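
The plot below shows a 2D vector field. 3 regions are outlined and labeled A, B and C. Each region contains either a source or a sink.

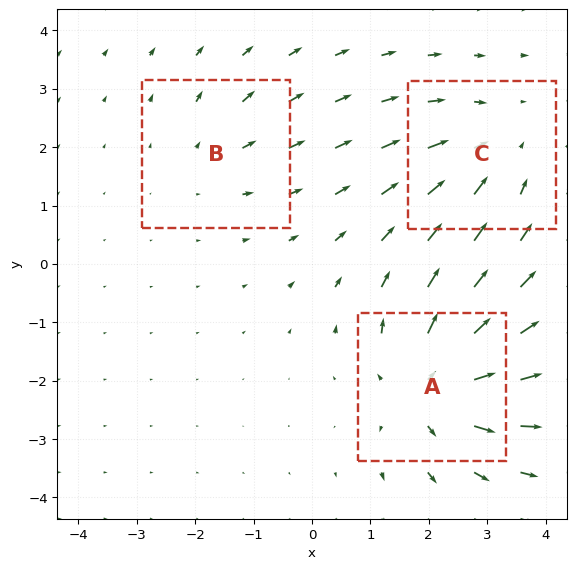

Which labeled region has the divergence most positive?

Divergence at each region's feature centre — A: about +5, B: about +2, C: about -3. Region A is most positive.

A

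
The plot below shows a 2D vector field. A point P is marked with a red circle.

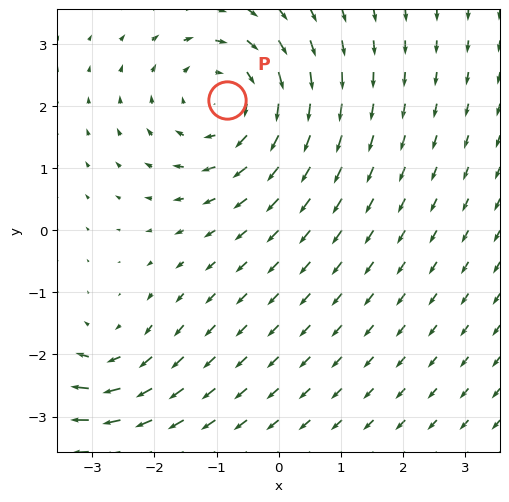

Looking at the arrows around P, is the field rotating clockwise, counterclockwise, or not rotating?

Near P at (-0.8, 2.1) the arrows circulate clockwise. The curl (z-component) there is about -4; negative curl means clockwise rotation.

clockwise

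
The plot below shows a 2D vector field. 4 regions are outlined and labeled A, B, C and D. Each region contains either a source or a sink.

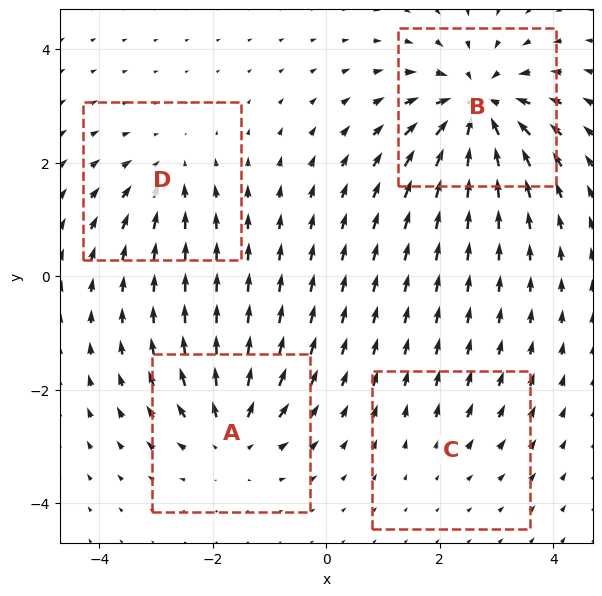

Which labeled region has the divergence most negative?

Divergence at each region's feature centre — A: about +5, B: about -8, C: about +2, D: about -4. Region B is most negative.

B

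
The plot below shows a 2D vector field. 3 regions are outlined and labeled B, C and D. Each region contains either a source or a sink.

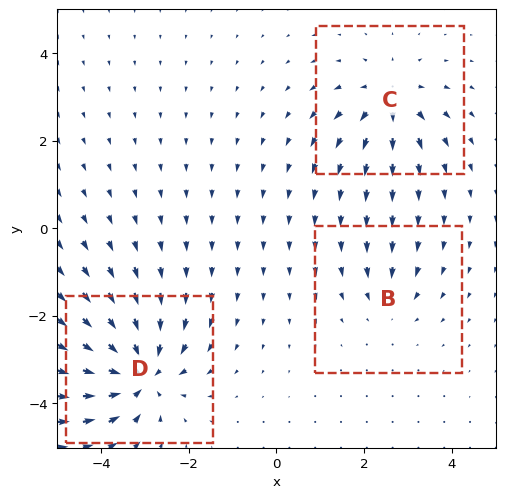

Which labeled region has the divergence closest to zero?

Divergence at each region's feature centre — B: about -3, C: about +4, D: about -6. Region B is closest to zero.

B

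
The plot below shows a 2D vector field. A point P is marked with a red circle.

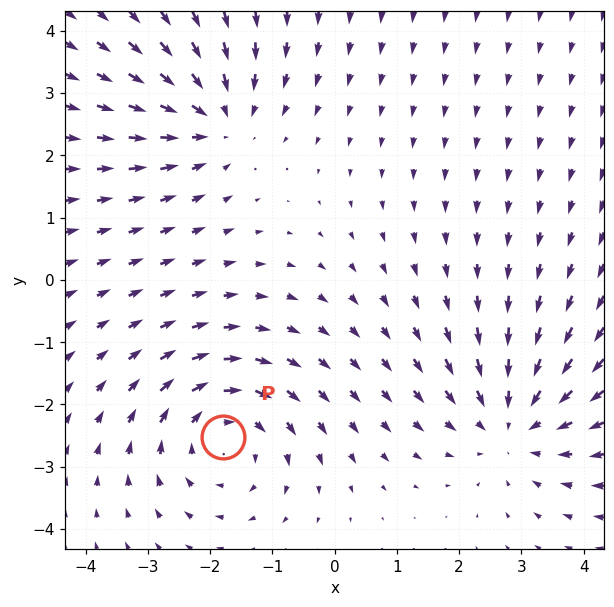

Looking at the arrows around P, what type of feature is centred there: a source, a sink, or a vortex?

At P (-1.8, -2.5) the arrows circulate clockwise. Divergence ≈0, curl about -4 — near-zero divergence with nonzero curl is a vortex.

vortex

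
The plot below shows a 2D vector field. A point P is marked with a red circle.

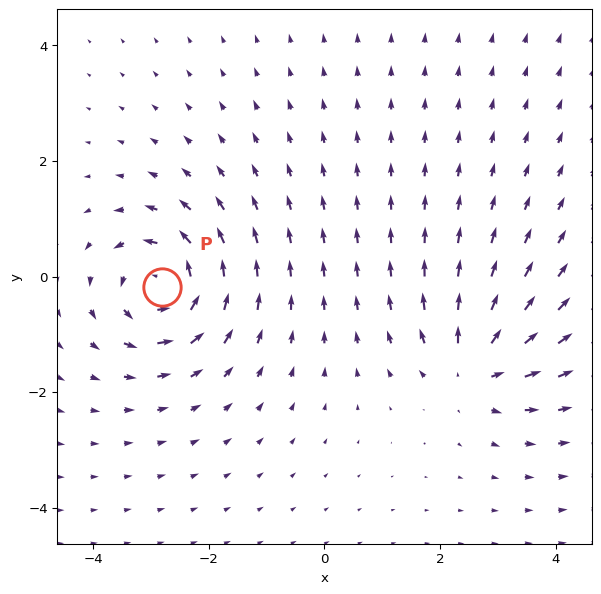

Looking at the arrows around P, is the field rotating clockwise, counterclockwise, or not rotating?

counterclockwise

Near P at (-2.8, -0.2) the arrows circulate counterclockwise. The curl (z-component) there is about +5; positive curl means counterclockwise rotation.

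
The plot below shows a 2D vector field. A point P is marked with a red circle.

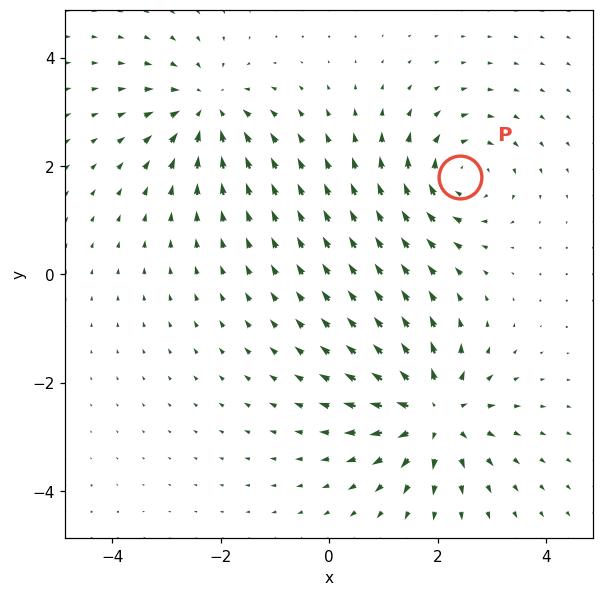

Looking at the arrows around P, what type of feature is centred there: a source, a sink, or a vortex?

vortex

At P (2.4, 1.8) the arrows circulate clockwise. Divergence ≈0, curl about -4 — near-zero divergence with nonzero curl is a vortex.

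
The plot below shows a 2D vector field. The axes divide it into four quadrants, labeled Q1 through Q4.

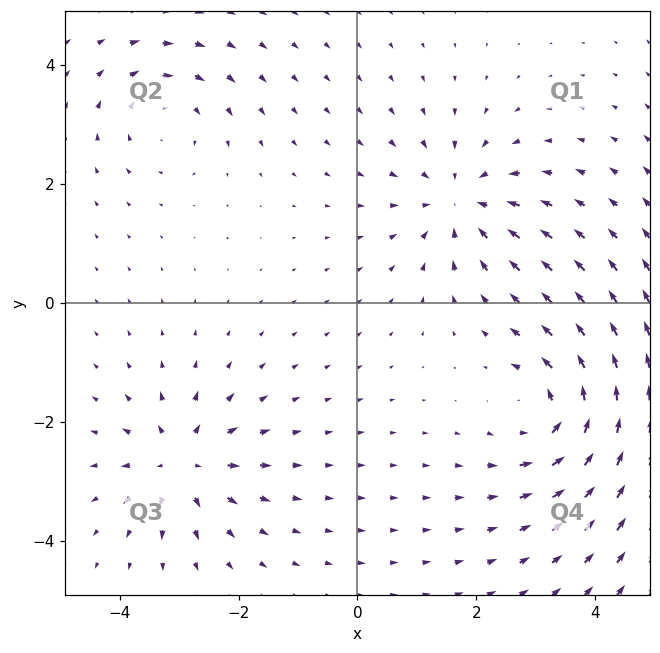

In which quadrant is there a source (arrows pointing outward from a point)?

The source sits at approximately (-2.9, -2.7), which lies in quadrant Q3. The divergence there is about +5, positive as expected for a source.

Q3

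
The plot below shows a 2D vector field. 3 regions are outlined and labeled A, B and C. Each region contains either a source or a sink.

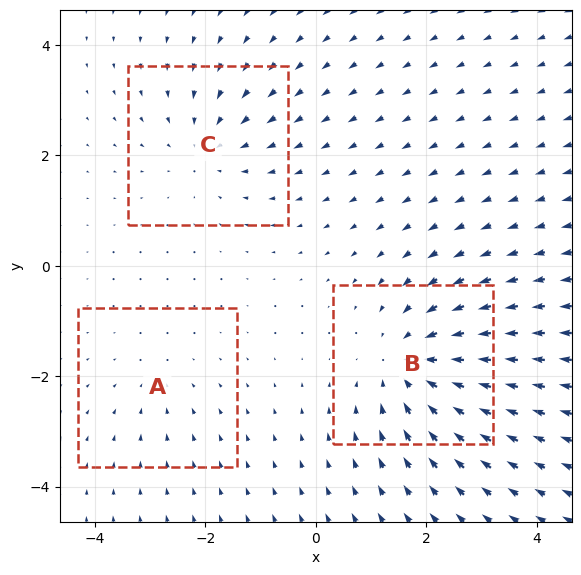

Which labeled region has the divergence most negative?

B

Divergence at each region's feature centre — A: about -2, B: about -4, C: about -3. Region B is most negative.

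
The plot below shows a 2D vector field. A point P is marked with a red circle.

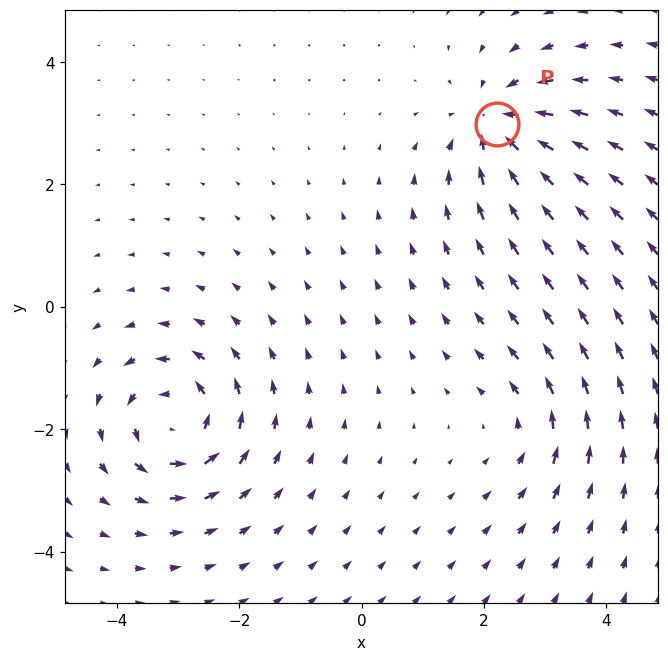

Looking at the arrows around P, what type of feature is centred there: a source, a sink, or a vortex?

At P (2.2, 3.0) the arrows converge inward. Divergence about -5, curl ≈0 — negative divergence with near-zero curl is a sink.

sink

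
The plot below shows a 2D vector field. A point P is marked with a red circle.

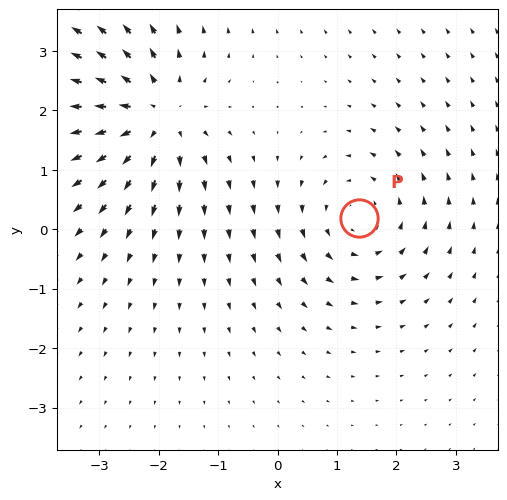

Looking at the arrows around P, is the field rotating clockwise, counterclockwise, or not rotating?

counterclockwise

Near P at (1.4, 0.2) the arrows circulate counterclockwise. The curl (z-component) there is about +3; positive curl means counterclockwise rotation.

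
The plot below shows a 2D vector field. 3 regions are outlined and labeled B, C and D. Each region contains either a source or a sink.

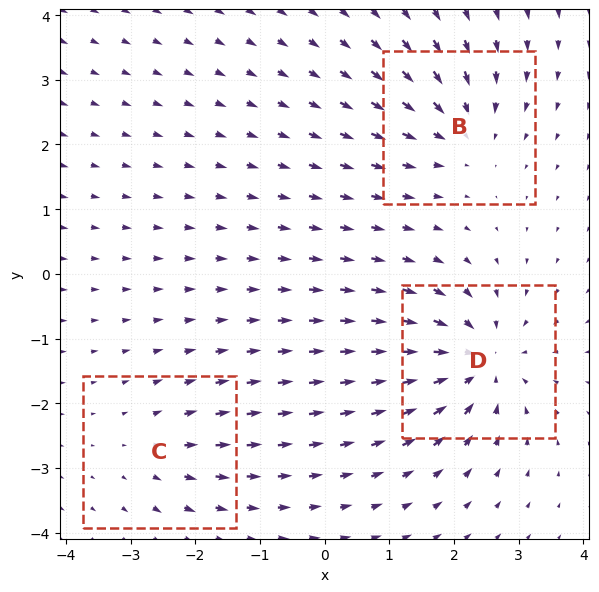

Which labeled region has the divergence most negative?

Divergence at each region's feature centre — B: about -4, C: about +2, D: about -5. Region D is most negative.

D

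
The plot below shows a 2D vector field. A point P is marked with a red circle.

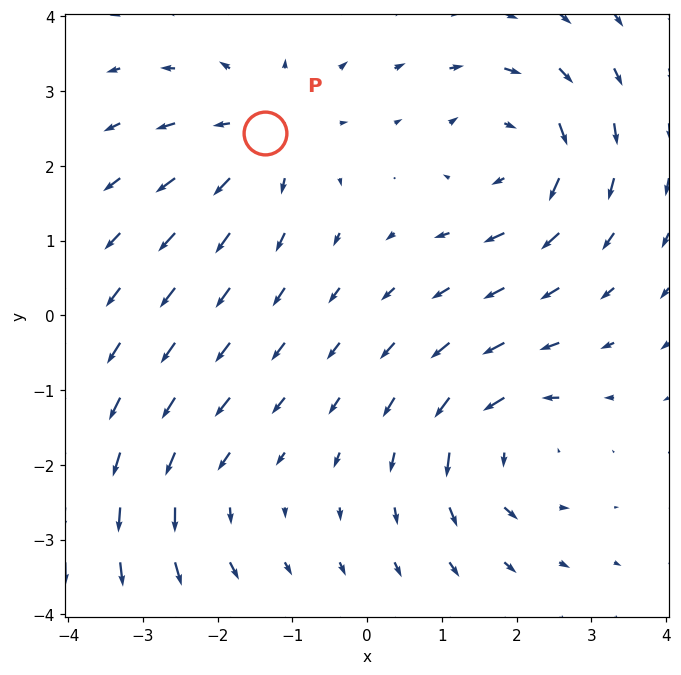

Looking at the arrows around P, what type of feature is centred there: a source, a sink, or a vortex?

At P (-1.4, 2.4) the arrows spread outward. Divergence about +4, curl ≈0 — positive divergence with near-zero curl is a source.

source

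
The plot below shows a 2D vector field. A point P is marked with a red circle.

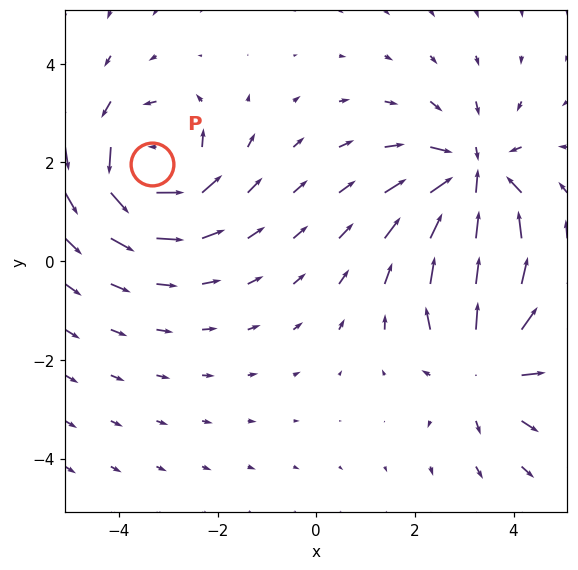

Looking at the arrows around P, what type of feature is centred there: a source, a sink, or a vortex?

At P (-3.3, 2.0) the arrows circulate counterclockwise. Divergence ≈0, curl about +6 — near-zero divergence with nonzero curl is a vortex.

vortex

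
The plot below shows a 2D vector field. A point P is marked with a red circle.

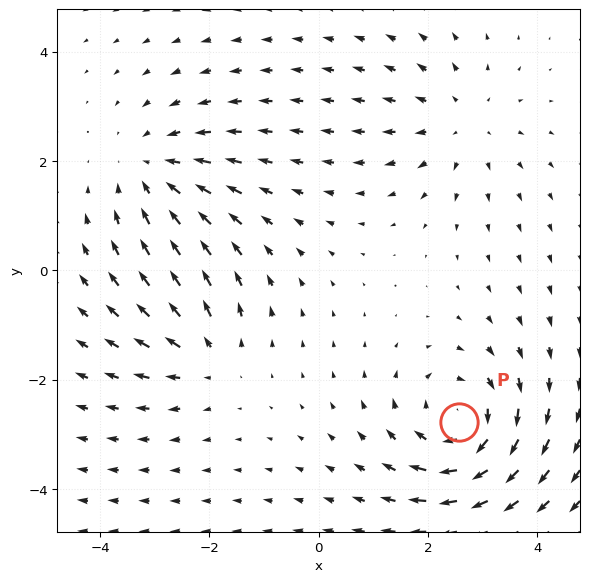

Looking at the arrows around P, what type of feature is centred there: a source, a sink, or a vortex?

vortex

At P (2.6, -2.8) the arrows circulate clockwise. Divergence ≈0, curl about -5 — near-zero divergence with nonzero curl is a vortex.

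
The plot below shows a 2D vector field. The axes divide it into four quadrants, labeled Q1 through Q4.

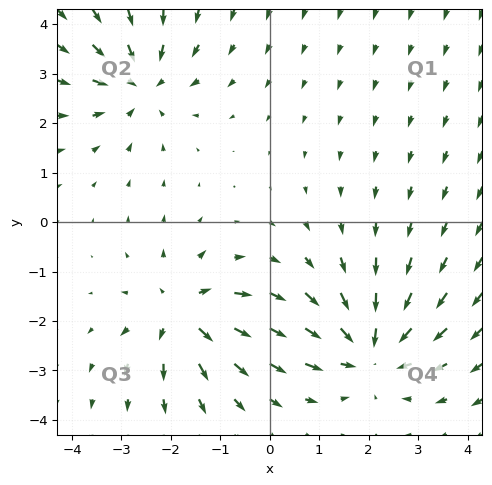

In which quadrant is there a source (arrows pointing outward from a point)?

Q3

The source sits at approximately (-1.8, -1.8), which lies in quadrant Q3. The divergence there is about +4, positive as expected for a source.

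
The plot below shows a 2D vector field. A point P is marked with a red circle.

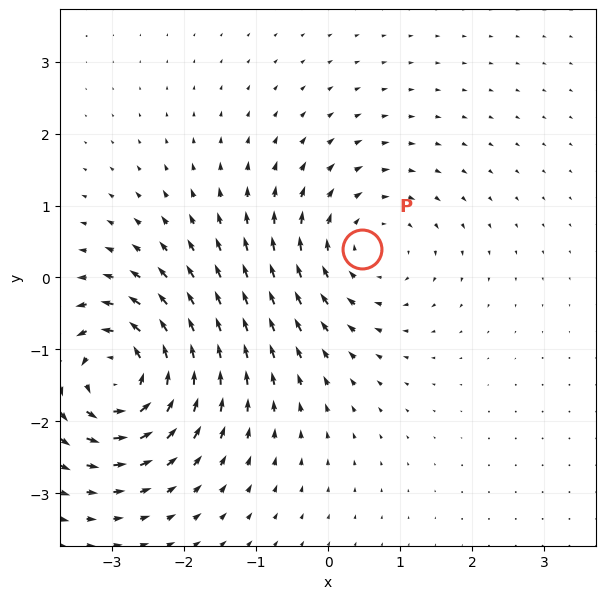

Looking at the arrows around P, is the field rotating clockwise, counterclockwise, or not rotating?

clockwise

Near P at (0.5, 0.4) the arrows circulate clockwise. The curl (z-component) there is about -3; negative curl means clockwise rotation.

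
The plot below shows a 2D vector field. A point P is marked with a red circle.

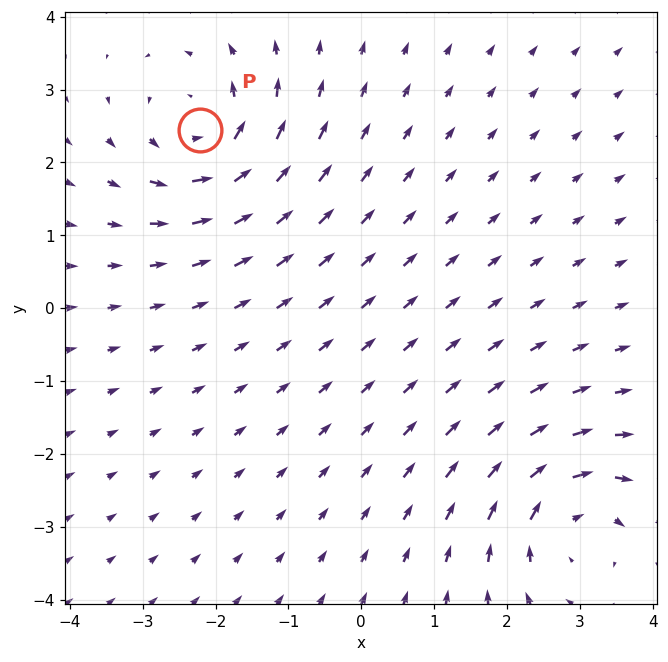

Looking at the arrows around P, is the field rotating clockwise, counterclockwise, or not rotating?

counterclockwise

Near P at (-2.2, 2.5) the arrows circulate counterclockwise. The curl (z-component) there is about +6; positive curl means counterclockwise rotation.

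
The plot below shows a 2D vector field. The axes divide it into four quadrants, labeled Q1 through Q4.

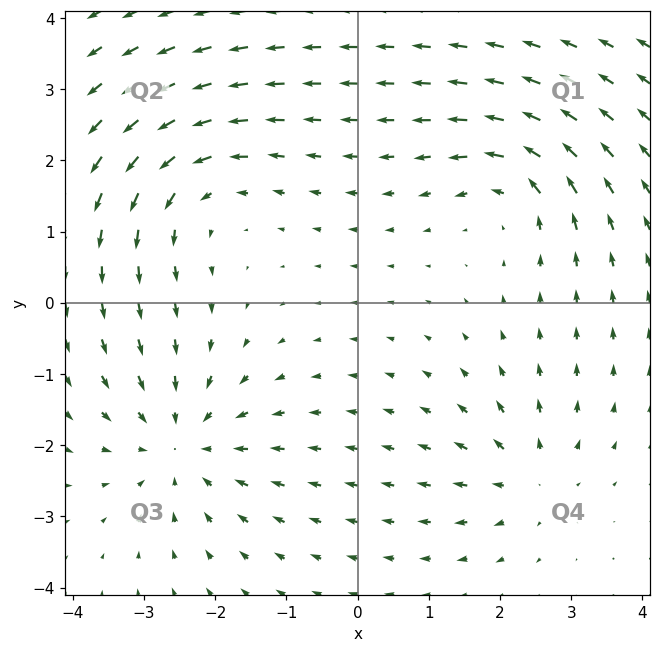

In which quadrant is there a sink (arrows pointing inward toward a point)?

The sink sits at approximately (-2.5, -2.0), which lies in quadrant Q3. The divergence there is about -5, negative as expected for a sink.

Q3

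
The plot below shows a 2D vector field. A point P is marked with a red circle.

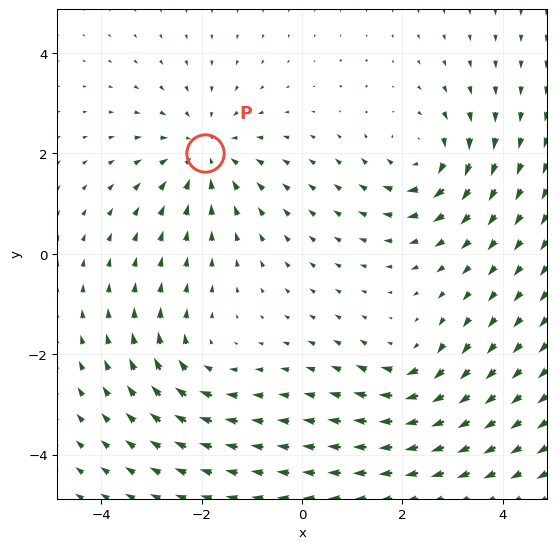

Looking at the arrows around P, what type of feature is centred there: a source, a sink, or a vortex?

At P (-1.9, 2.0) the arrows converge inward. Divergence about -3, curl ≈0 — negative divergence with near-zero curl is a sink.

sink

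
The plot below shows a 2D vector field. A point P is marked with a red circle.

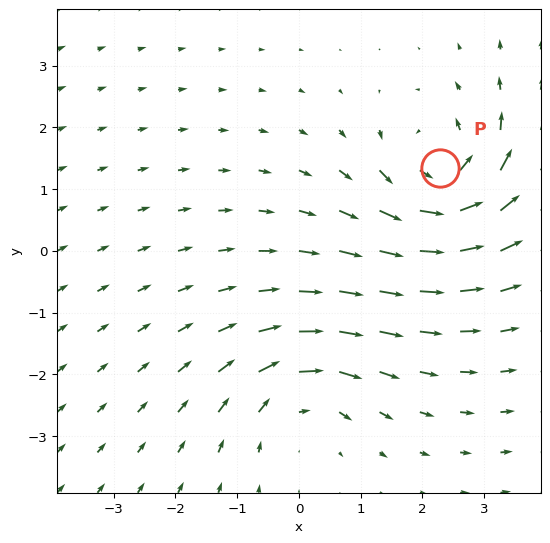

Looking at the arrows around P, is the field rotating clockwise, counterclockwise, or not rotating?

Near P at (2.3, 1.3) the arrows circulate counterclockwise. The curl (z-component) there is about +5; positive curl means counterclockwise rotation.

counterclockwise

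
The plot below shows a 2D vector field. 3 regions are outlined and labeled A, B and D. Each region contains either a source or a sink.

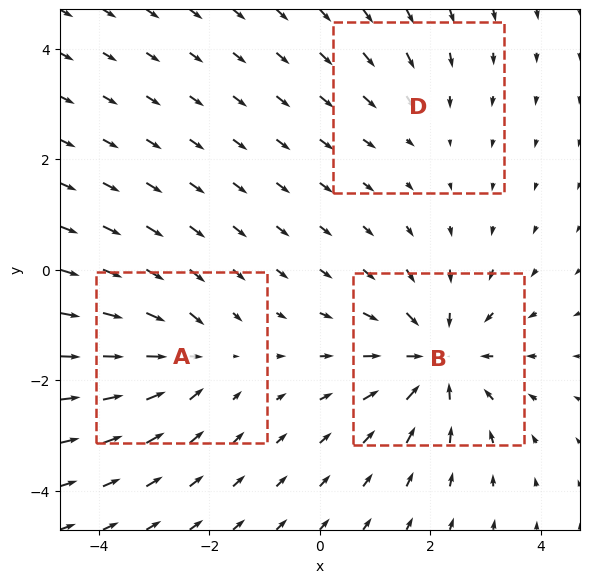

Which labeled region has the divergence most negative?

Divergence at each region's feature centre — A: about -3, B: about -5, D: about -2. Region B is most negative.

B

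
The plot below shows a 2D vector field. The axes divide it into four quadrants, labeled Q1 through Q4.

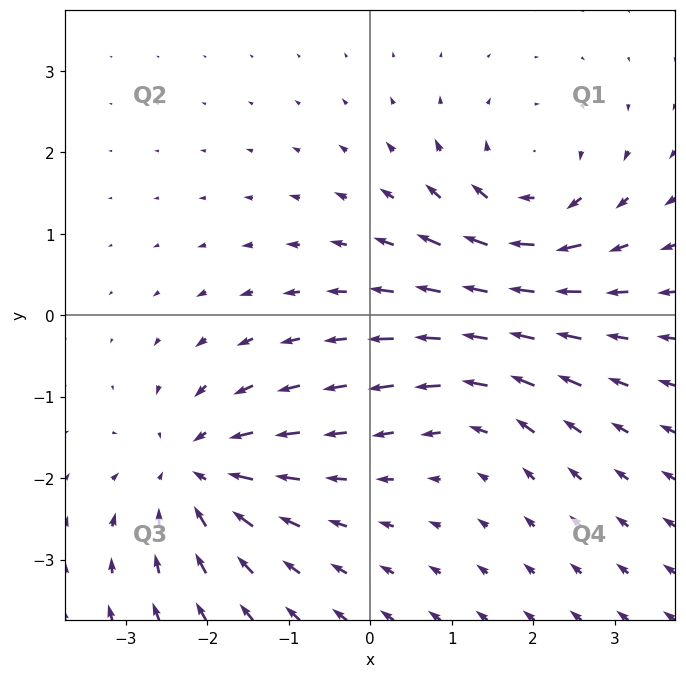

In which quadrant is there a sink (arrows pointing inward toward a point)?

Q3

The sink sits at approximately (-2.1, -1.9), which lies in quadrant Q3. The divergence there is about -6, negative as expected for a sink.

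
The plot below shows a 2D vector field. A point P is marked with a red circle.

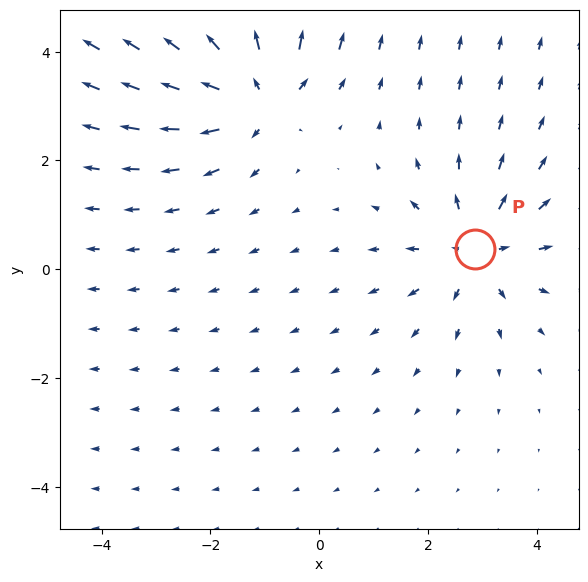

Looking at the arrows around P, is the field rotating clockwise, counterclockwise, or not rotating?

Near P at (2.9, 0.4) the arrows show no circulation. The curl there is ≈0.

not rotating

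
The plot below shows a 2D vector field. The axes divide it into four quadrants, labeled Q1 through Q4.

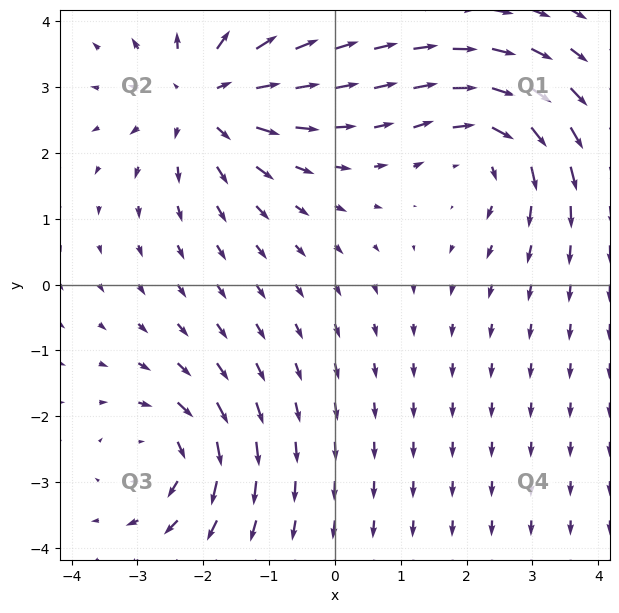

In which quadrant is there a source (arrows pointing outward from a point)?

Q2

The source sits at approximately (-2.0, 2.8), which lies in quadrant Q2. The divergence there is about +4, positive as expected for a source.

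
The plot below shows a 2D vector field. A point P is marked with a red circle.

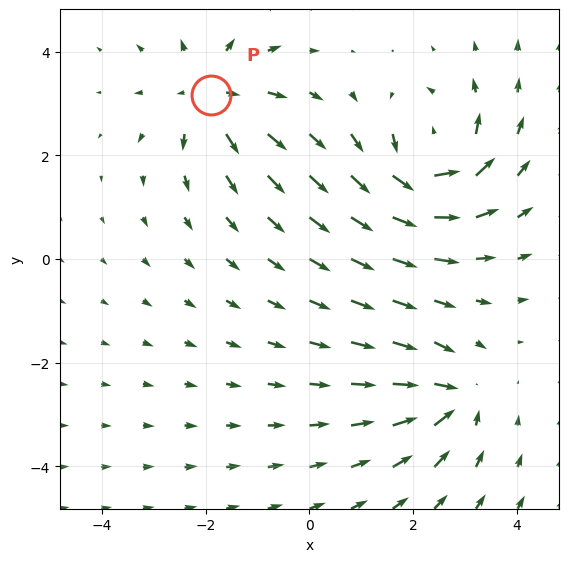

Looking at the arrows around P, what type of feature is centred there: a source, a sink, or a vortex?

At P (-1.9, 3.2) the arrows spread outward. Divergence about +5, curl ≈0 — positive divergence with near-zero curl is a source.

source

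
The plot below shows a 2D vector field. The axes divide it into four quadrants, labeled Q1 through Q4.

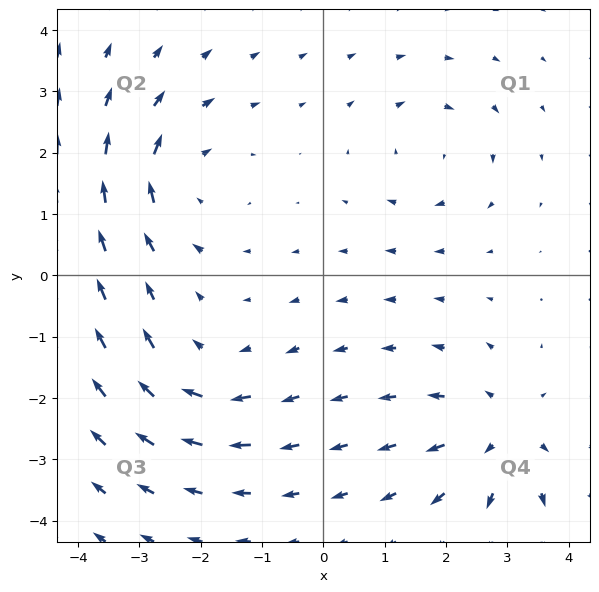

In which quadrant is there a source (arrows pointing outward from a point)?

Q4

The source sits at approximately (2.9, -2.6), which lies in quadrant Q4. The divergence there is about +4, positive as expected for a source.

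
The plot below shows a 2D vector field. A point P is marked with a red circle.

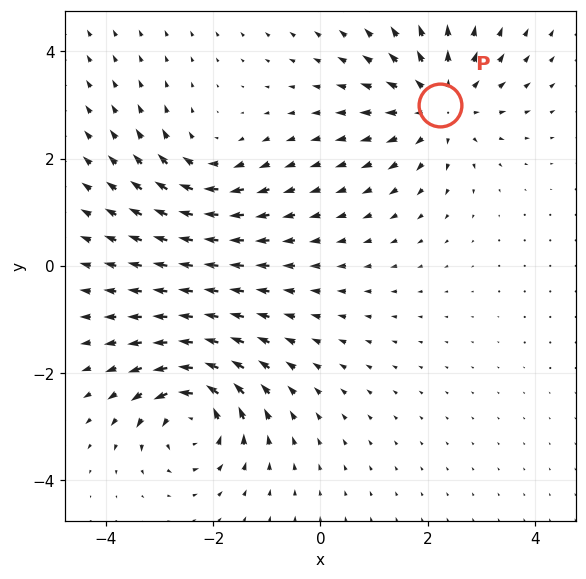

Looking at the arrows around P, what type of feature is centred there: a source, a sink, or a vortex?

At P (2.2, 3.0) the arrows spread outward. Divergence about +4, curl ≈0 — positive divergence with near-zero curl is a source.

source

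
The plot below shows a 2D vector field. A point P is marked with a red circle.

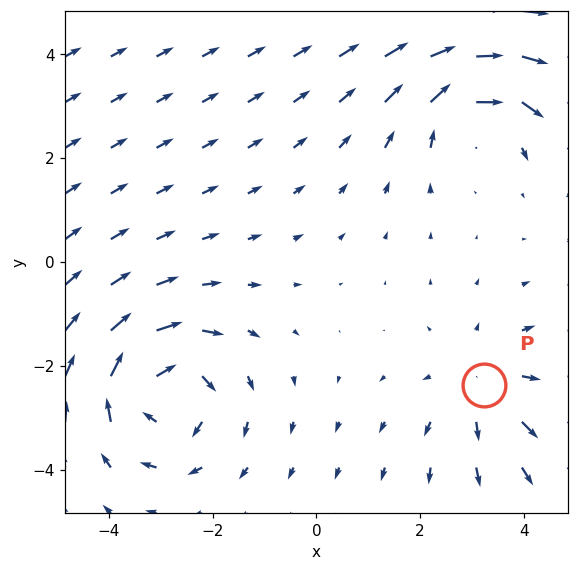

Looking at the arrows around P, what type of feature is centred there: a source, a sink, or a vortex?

source

At P (3.2, -2.4) the arrows spread outward. Divergence about +2, curl ≈0 — positive divergence with near-zero curl is a source.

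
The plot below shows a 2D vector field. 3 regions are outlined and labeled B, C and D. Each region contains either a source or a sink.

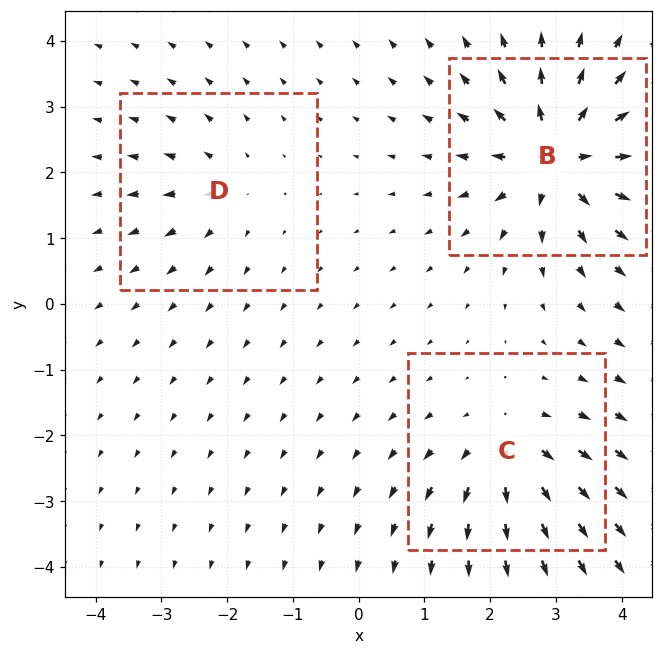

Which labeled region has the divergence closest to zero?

Divergence at each region's feature centre — B: about +6, C: about +4, D: about +2. Region D is closest to zero.

D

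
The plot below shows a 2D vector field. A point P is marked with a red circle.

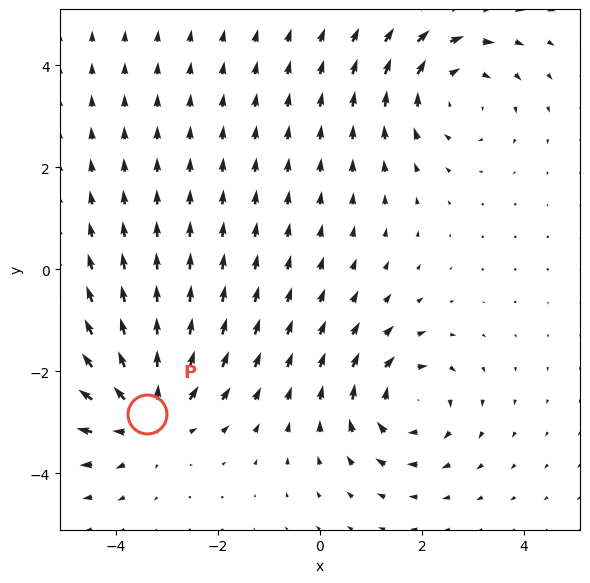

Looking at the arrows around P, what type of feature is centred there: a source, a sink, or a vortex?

At P (-3.4, -2.8) the arrows spread outward. Divergence about +4, curl ≈0 — positive divergence with near-zero curl is a source.

source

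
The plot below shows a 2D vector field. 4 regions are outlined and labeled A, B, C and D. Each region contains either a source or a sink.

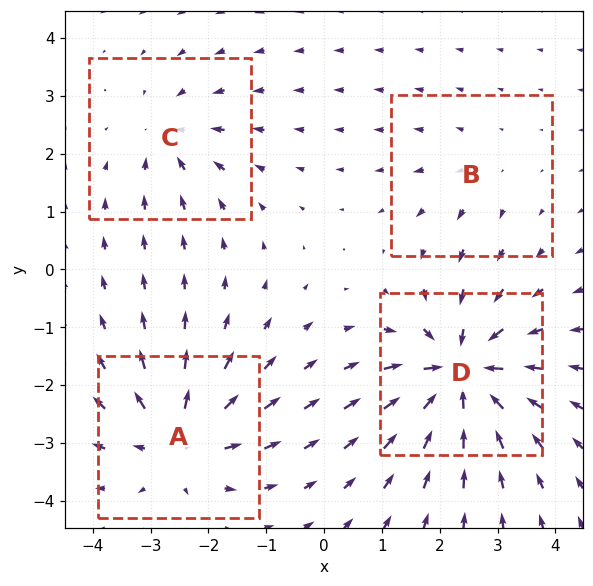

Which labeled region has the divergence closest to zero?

Divergence at each region's feature centre — A: about +6, B: about +2, C: about -4, D: about -8. Region B is closest to zero.

B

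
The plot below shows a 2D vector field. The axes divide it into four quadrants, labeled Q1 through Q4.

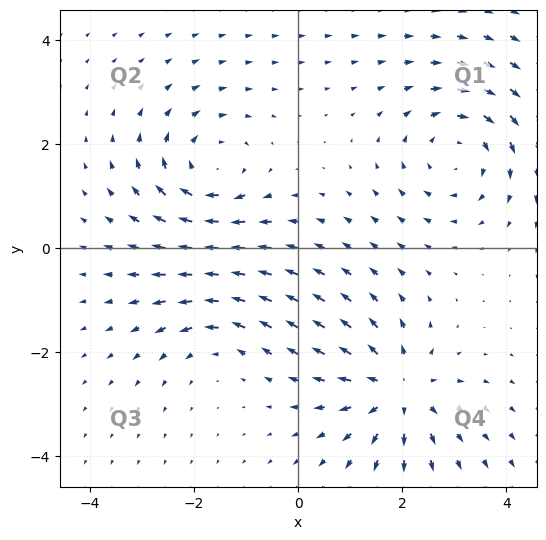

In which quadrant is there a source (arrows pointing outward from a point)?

Q4

The source sits at approximately (1.9, -2.7), which lies in quadrant Q4. The divergence there is about +4, positive as expected for a source.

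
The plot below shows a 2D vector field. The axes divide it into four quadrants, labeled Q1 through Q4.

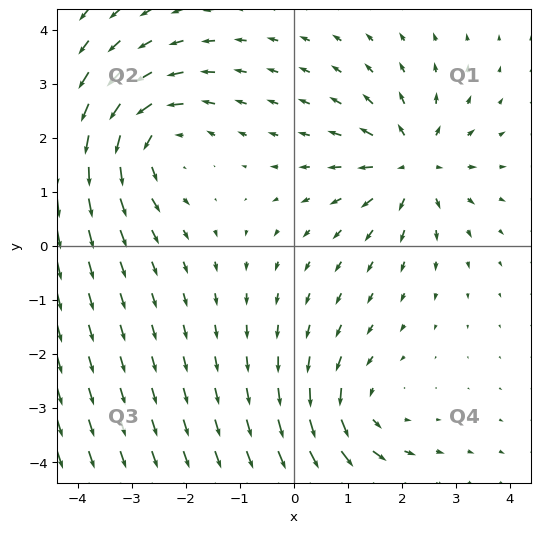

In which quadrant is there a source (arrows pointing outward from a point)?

The source sits at approximately (2.2, 1.5), which lies in quadrant Q1. The divergence there is about +5, positive as expected for a source.

Q1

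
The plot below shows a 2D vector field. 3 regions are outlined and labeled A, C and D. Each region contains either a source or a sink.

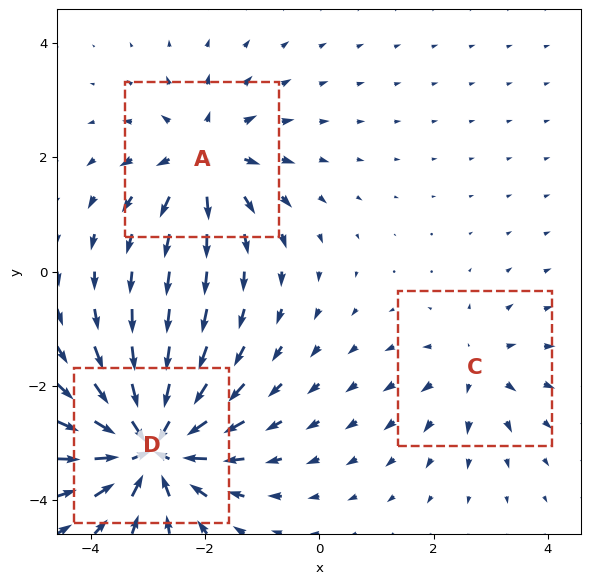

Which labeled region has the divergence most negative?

Divergence at each region's feature centre — A: about +4, C: about +2, D: about -6. Region D is most negative.

D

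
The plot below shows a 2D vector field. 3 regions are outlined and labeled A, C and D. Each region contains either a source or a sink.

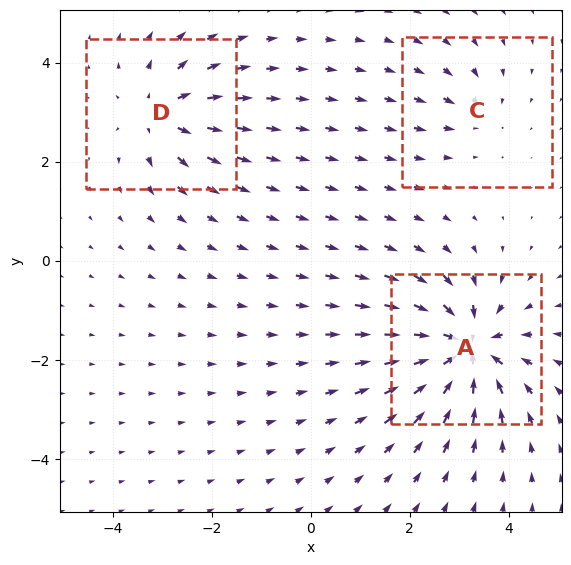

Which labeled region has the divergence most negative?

A

Divergence at each region's feature centre — A: about -7, C: about -2, D: about +4. Region A is most negative.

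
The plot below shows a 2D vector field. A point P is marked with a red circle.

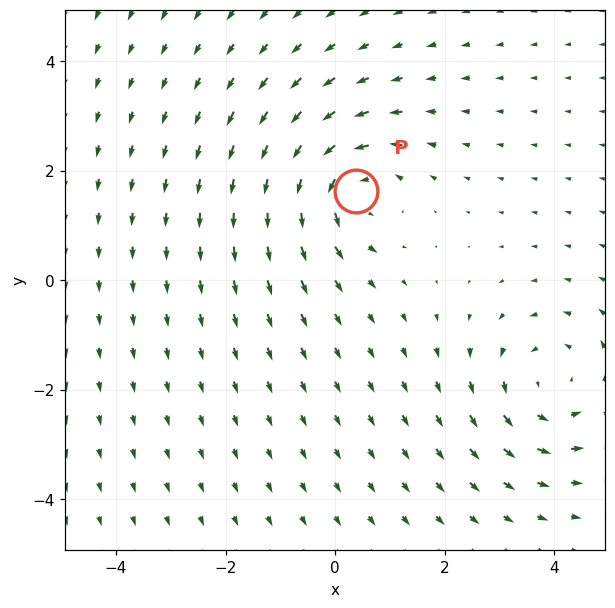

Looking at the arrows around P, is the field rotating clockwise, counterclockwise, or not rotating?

Near P at (0.4, 1.6) the arrows circulate counterclockwise. The curl (z-component) there is about +4; positive curl means counterclockwise rotation.

counterclockwise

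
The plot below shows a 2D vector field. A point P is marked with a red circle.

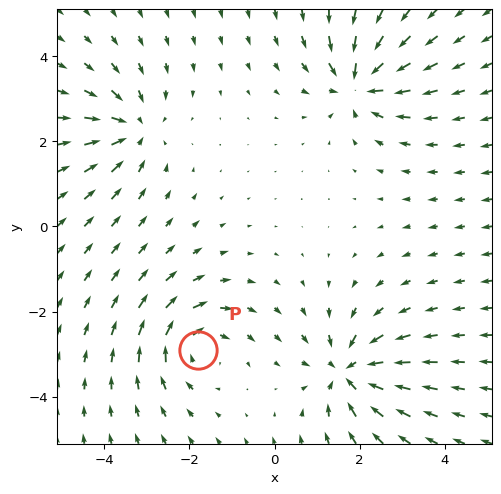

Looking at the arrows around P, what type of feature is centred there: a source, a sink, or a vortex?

vortex

At P (-1.8, -2.9) the arrows circulate clockwise. Divergence ≈0, curl about -5 — near-zero divergence with nonzero curl is a vortex.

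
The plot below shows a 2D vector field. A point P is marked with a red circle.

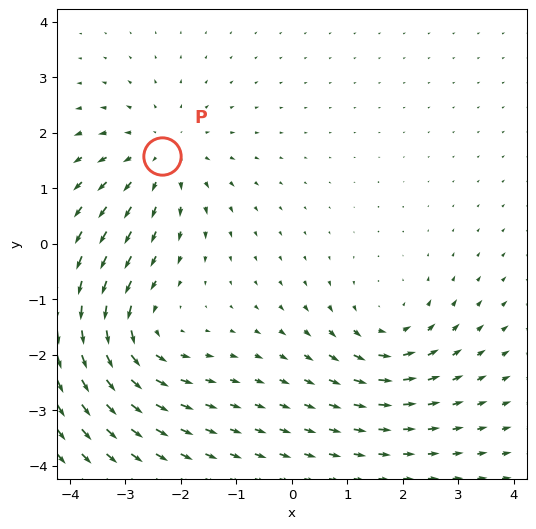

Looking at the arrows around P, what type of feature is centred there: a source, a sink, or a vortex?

At P (-2.3, 1.6) the arrows spread outward. Divergence about +4, curl ≈0 — positive divergence with near-zero curl is a source.

source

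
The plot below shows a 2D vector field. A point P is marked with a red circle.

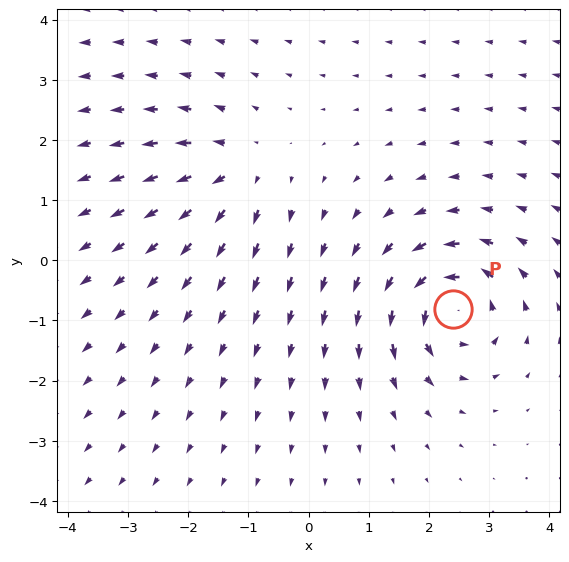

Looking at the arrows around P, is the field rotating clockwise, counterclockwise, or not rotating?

counterclockwise

Near P at (2.4, -0.8) the arrows circulate counterclockwise. The curl (z-component) there is about +6; positive curl means counterclockwise rotation.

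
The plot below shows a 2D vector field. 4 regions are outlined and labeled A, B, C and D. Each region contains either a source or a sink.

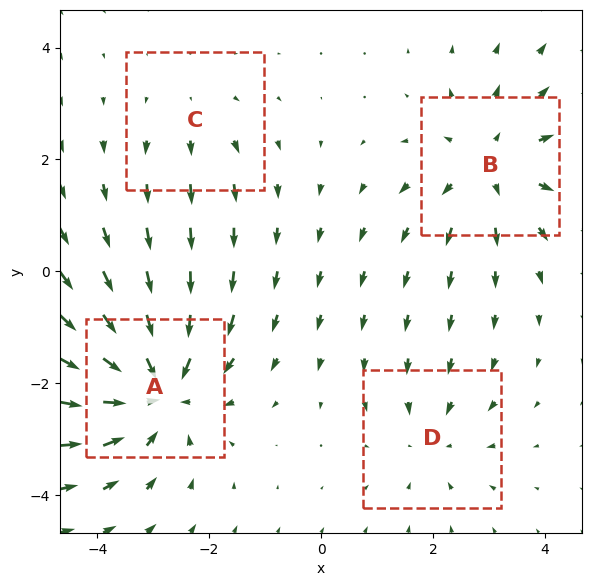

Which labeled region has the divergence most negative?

A

Divergence at each region's feature centre — A: about -6, B: about +4, C: about +2, D: about -3. Region A is most negative.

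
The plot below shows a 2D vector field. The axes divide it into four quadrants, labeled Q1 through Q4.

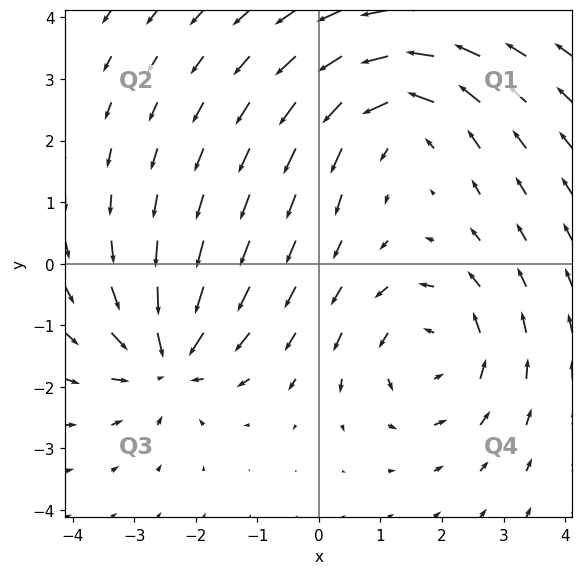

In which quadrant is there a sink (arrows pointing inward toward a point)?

Q3

The sink sits at approximately (-2.5, -1.5), which lies in quadrant Q3. The divergence there is about -4, negative as expected for a sink.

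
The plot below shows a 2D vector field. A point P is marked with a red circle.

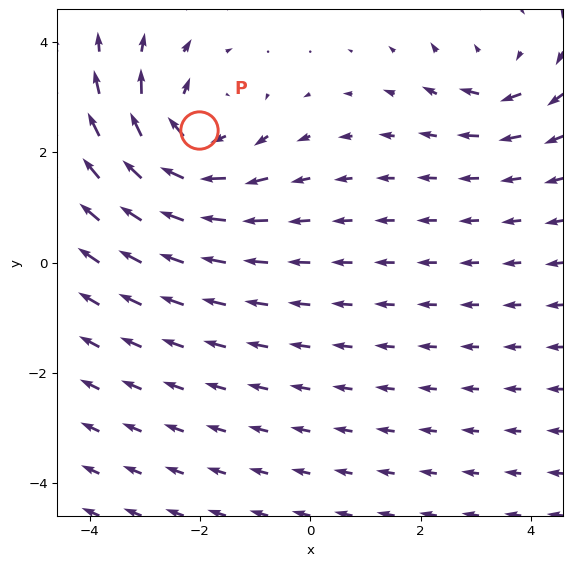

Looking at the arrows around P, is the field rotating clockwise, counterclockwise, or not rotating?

Near P at (-2.0, 2.4) the arrows circulate clockwise. The curl (z-component) there is about -4; negative curl means clockwise rotation.

clockwise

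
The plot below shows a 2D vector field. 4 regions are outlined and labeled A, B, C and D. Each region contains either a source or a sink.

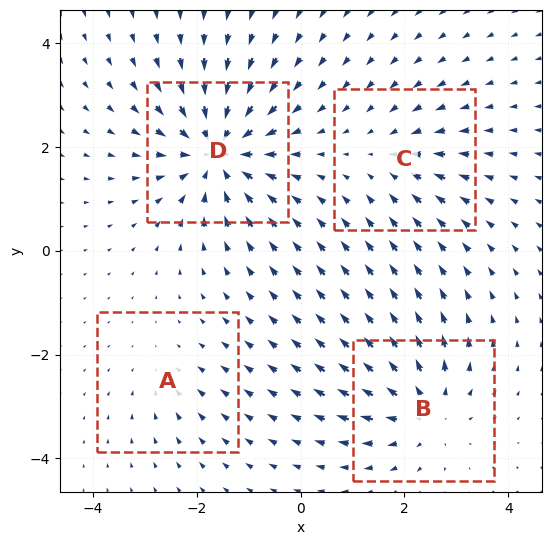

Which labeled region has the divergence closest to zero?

A

Divergence at each region's feature centre — A: about -2, B: about +5, C: about -3, D: about -7. Region A is closest to zero.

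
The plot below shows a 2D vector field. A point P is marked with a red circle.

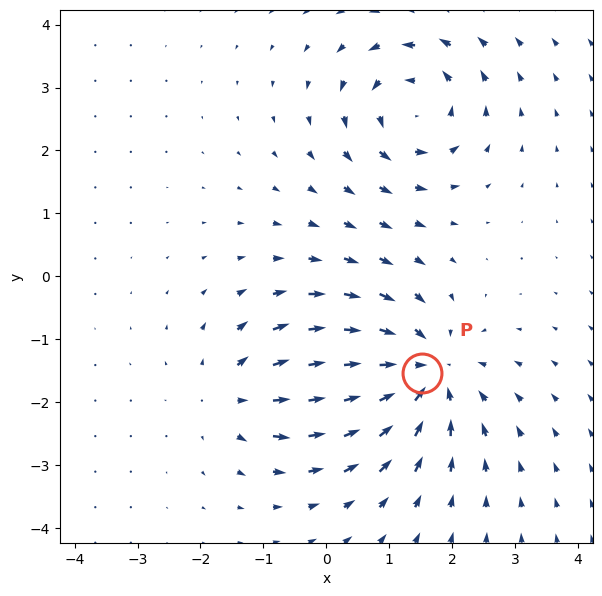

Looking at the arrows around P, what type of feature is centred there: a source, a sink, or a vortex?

sink

At P (1.5, -1.5) the arrows converge inward. Divergence about -5, curl ≈0 — negative divergence with near-zero curl is a sink.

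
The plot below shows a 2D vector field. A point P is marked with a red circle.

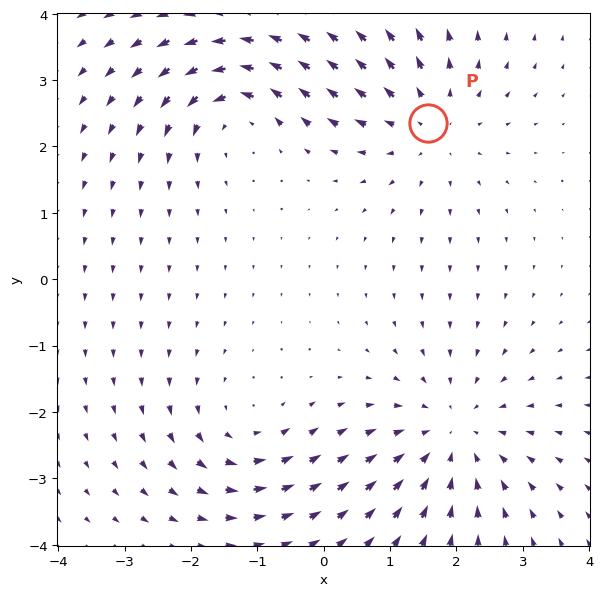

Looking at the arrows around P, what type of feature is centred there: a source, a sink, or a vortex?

source

At P (1.6, 2.4) the arrows spread outward. Divergence about +3, curl ≈0 — positive divergence with near-zero curl is a source.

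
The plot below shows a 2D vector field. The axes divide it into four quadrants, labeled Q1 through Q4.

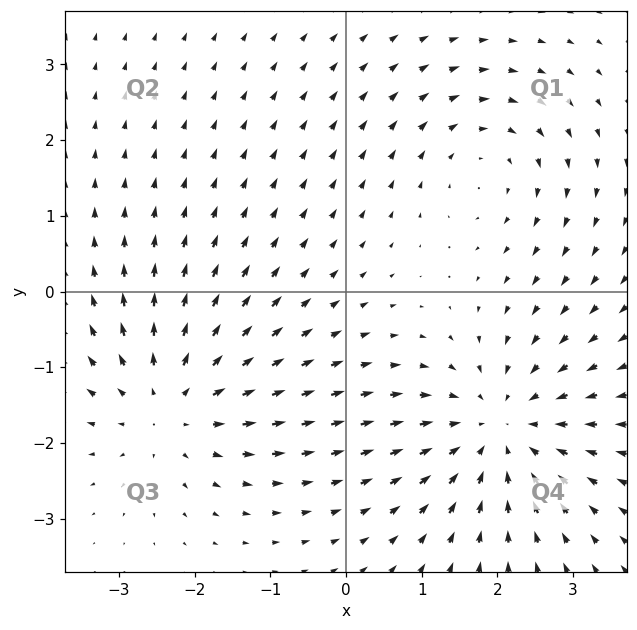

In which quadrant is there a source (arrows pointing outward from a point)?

The source sits at approximately (-2.3, -1.5), which lies in quadrant Q3. The divergence there is about +4, positive as expected for a source.

Q3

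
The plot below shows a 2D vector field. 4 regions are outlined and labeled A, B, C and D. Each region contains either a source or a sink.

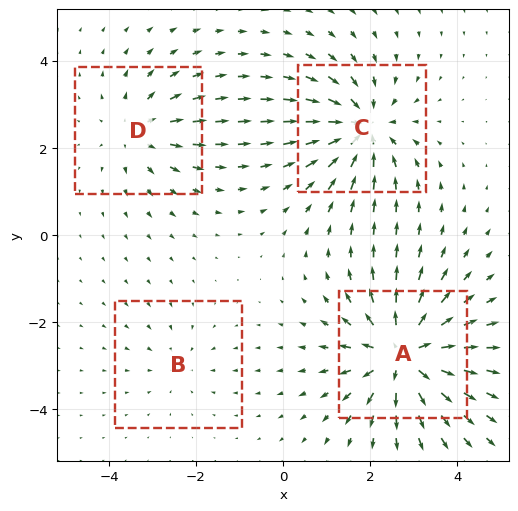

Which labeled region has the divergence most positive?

Divergence at each region's feature centre — A: about +7, B: about -2, C: about -6, D: about +4. Region A is most positive.

A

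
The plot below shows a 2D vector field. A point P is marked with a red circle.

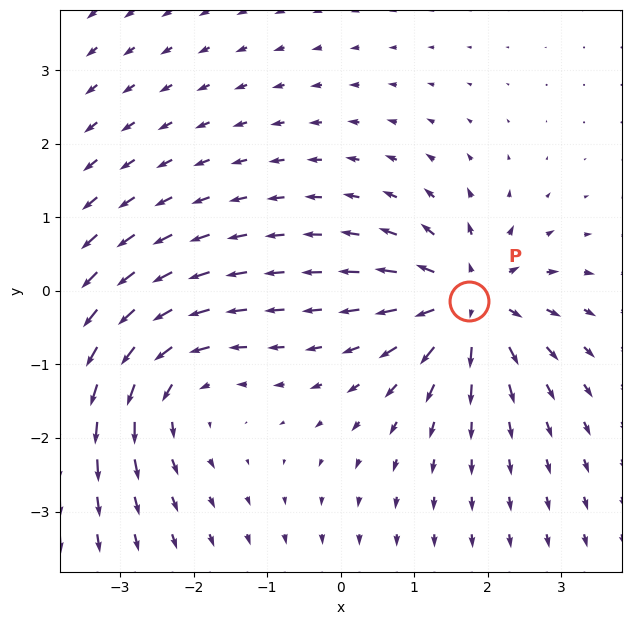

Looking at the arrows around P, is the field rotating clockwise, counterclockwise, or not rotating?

Near P at (1.7, -0.1) the arrows show no circulation. The curl there is ≈0.

not rotating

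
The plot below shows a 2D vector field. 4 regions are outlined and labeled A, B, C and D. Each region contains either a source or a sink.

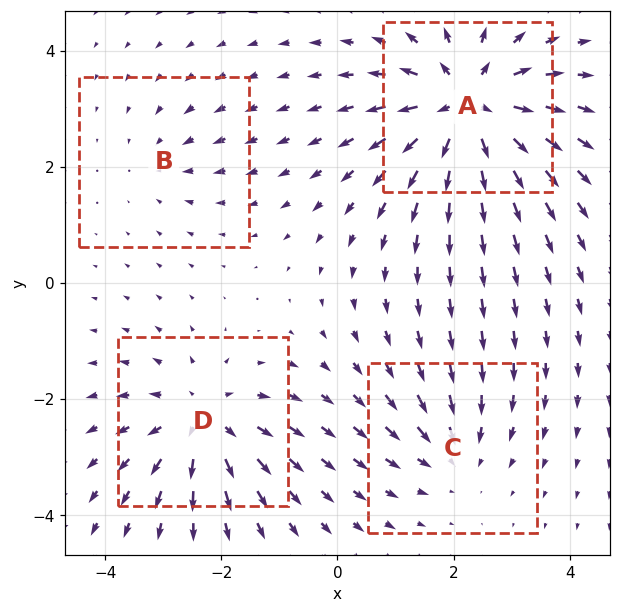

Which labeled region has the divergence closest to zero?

Divergence at each region's feature centre — A: about +7, B: about -2, C: about -3, D: about +5. Region B is closest to zero.

B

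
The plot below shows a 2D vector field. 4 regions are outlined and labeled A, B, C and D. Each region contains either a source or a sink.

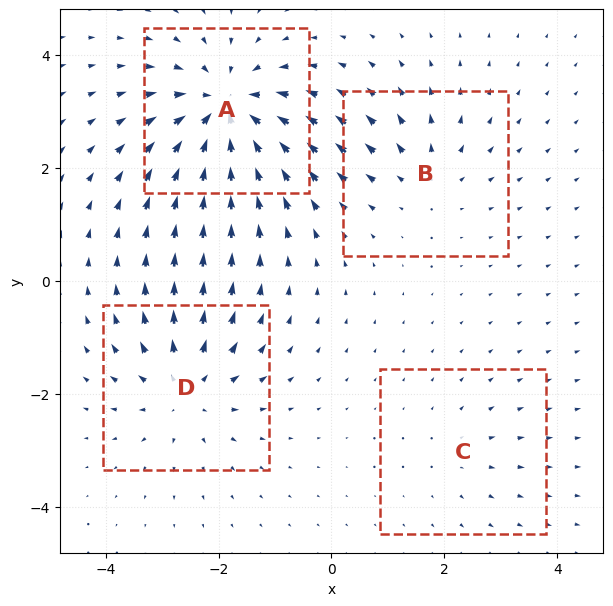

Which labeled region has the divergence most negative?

Divergence at each region's feature centre — A: about -7, B: about +3, C: about +2, D: about +5. Region A is most negative.

A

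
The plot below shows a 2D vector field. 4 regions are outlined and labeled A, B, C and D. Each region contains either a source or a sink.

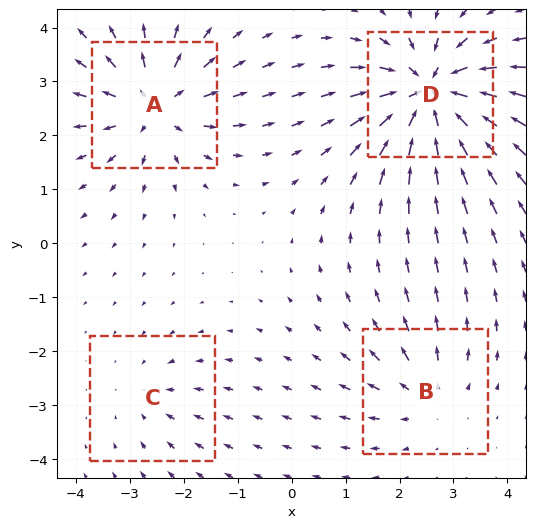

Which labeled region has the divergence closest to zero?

Divergence at each region's feature centre — A: about +6, B: about +3, C: about -2, D: about -8. Region C is closest to zero.

C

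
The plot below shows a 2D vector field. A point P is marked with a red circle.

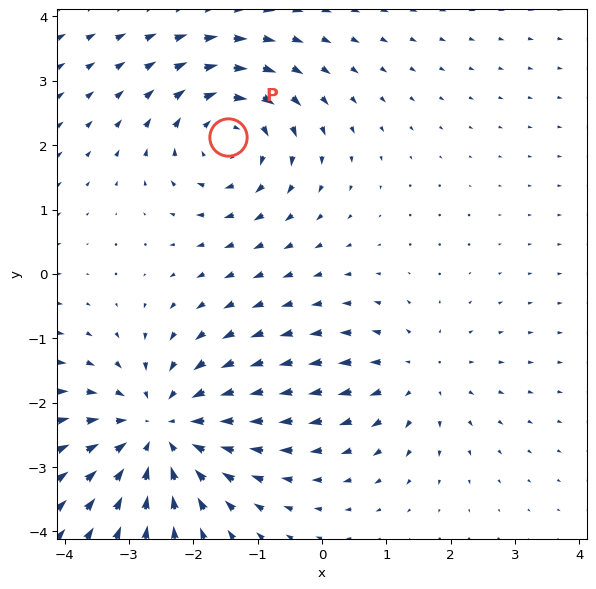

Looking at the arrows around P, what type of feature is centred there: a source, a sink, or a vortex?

At P (-1.5, 2.1) the arrows circulate clockwise. Divergence ≈0, curl about -4 — near-zero divergence with nonzero curl is a vortex.

vortex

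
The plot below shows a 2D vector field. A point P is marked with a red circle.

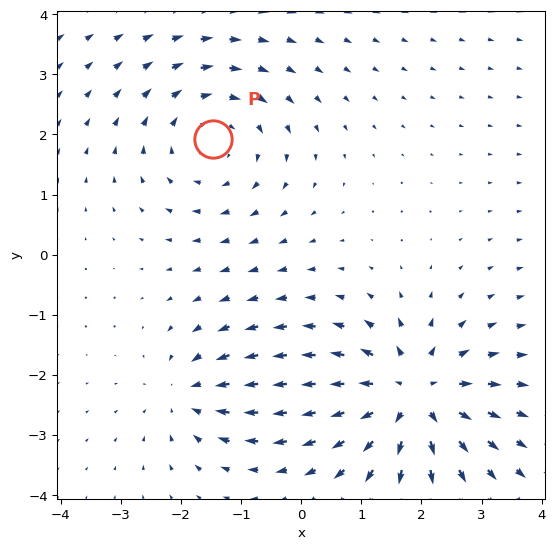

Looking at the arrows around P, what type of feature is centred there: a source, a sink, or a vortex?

vortex

At P (-1.5, 1.9) the arrows circulate clockwise. Divergence ≈0, curl about -3 — near-zero divergence with nonzero curl is a vortex.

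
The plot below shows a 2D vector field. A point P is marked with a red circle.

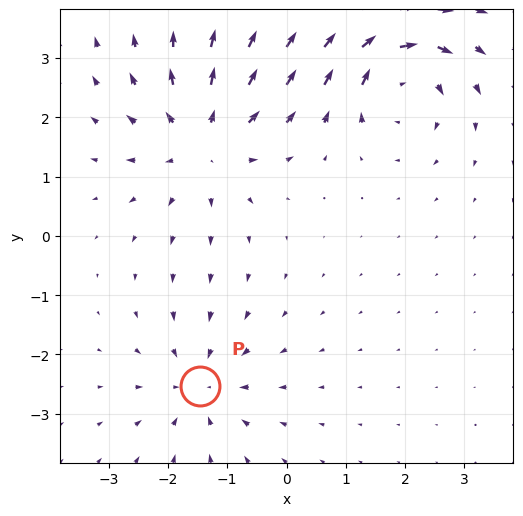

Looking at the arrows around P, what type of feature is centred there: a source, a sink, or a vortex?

At P (-1.5, -2.5) the arrows converge inward. Divergence about -3, curl ≈0 — negative divergence with near-zero curl is a sink.

sink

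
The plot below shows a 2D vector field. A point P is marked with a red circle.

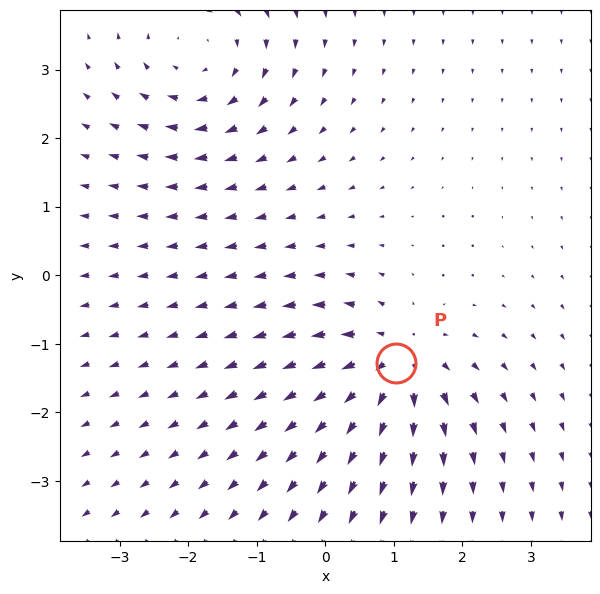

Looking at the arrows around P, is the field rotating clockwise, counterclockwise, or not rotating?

Near P at (1.0, -1.3) the arrows show no circulation. The curl there is ≈0.

not rotating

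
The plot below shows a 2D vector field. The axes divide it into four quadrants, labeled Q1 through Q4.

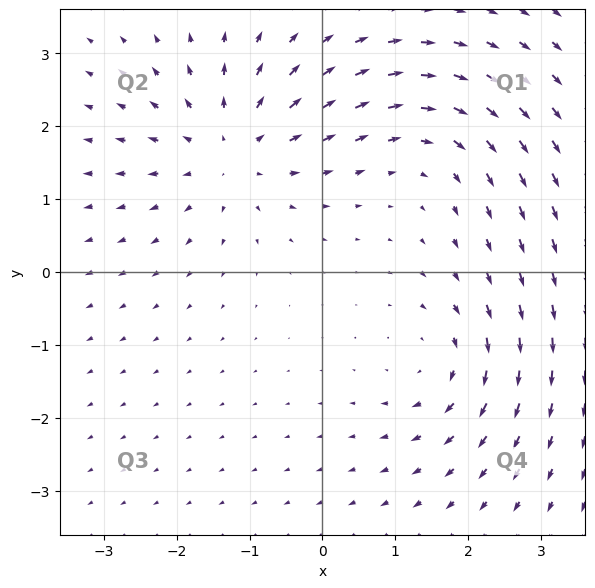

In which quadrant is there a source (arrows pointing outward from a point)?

The source sits at approximately (-1.2, 1.7), which lies in quadrant Q2. The divergence there is about +5, positive as expected for a source.

Q2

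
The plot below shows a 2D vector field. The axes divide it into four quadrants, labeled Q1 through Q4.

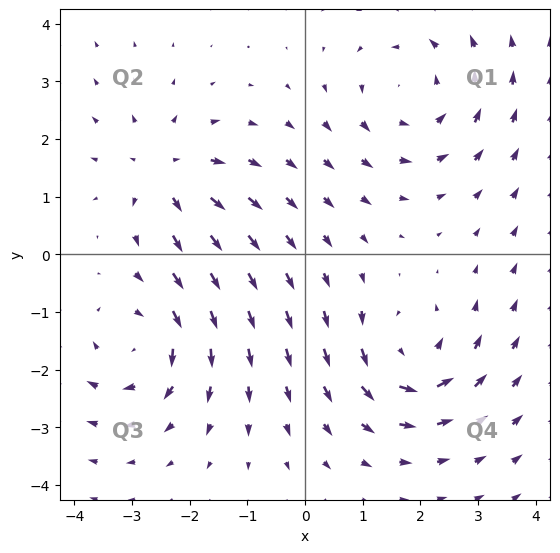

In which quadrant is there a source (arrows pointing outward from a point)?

The source sits at approximately (-2.4, 1.4), which lies in quadrant Q2. The divergence there is about +4, positive as expected for a source.

Q2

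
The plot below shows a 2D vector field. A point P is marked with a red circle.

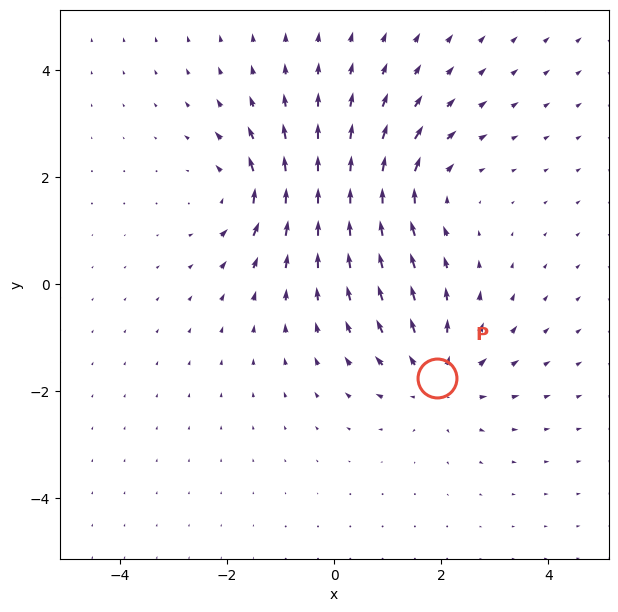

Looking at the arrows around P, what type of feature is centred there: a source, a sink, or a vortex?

At P (1.9, -1.8) the arrows spread outward. Divergence about +4, curl ≈0 — positive divergence with near-zero curl is a source.

source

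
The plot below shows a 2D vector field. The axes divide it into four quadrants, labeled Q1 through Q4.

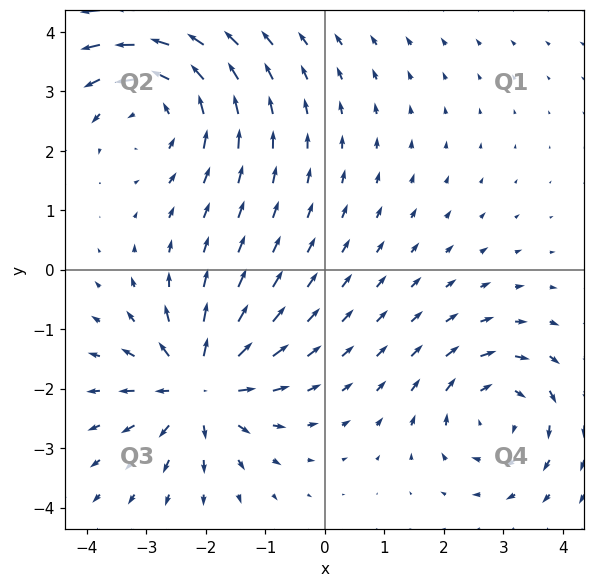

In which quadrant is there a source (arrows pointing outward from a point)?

The source sits at approximately (-2.1, -2.0), which lies in quadrant Q3. The divergence there is about +6, positive as expected for a source.

Q3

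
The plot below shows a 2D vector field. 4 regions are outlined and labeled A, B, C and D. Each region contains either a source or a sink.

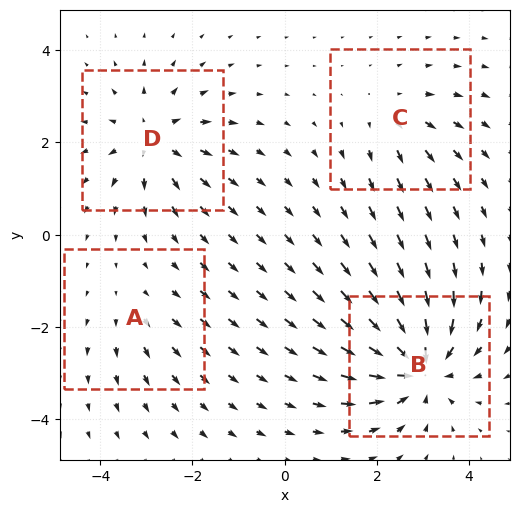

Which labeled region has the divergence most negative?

Divergence at each region's feature centre — A: about +2, B: about -8, C: about +3, D: about +5. Region B is most negative.

B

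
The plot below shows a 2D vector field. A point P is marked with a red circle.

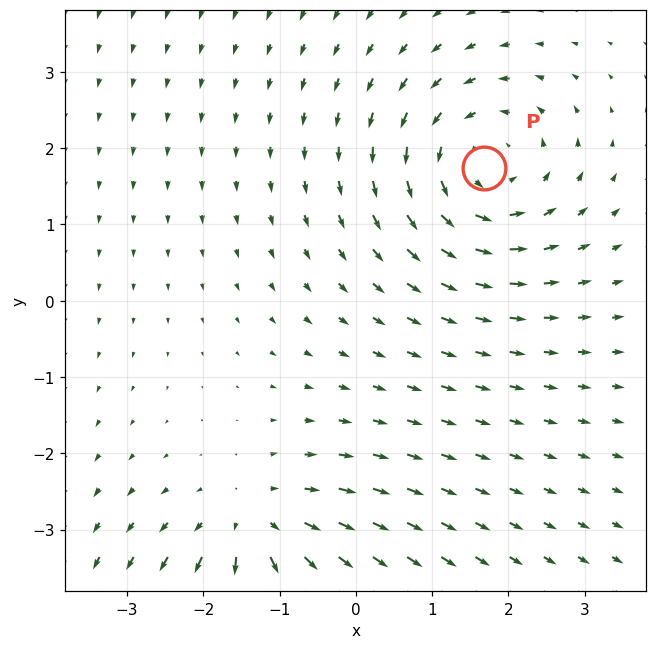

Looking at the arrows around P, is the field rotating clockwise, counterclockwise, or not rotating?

counterclockwise

Near P at (1.7, 1.7) the arrows circulate counterclockwise. The curl (z-component) there is about +4; positive curl means counterclockwise rotation.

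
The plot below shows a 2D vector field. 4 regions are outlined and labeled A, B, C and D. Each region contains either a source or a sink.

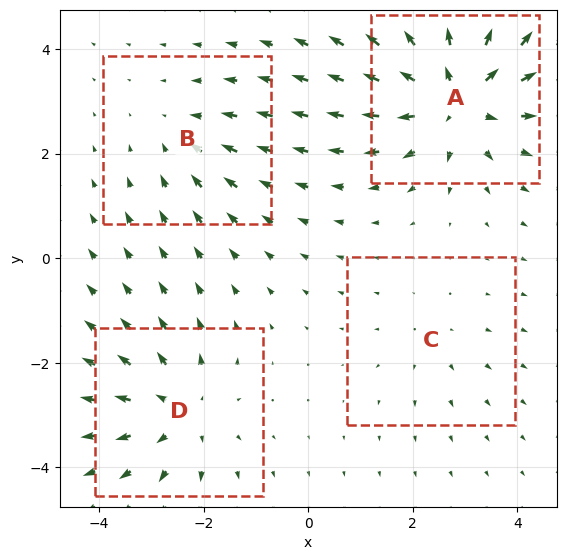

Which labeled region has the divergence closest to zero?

Divergence at each region's feature centre — A: about +6, B: about -3, C: about +2, D: about +4. Region C is closest to zero.

C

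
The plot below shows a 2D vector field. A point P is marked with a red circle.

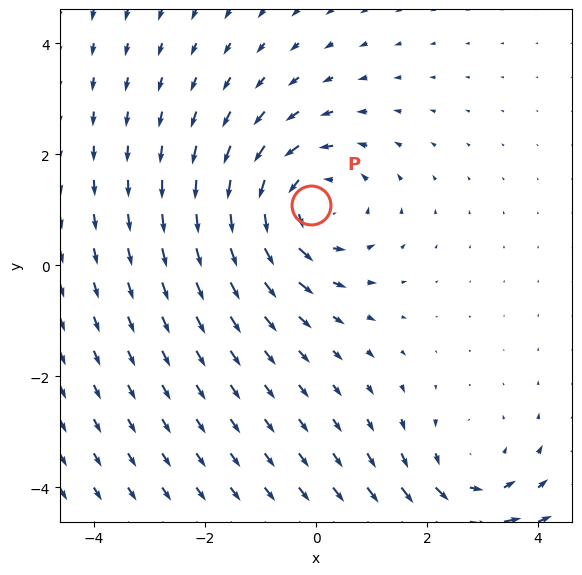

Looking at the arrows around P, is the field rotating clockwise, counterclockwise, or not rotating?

counterclockwise

Near P at (-0.1, 1.1) the arrows circulate counterclockwise. The curl (z-component) there is about +3; positive curl means counterclockwise rotation.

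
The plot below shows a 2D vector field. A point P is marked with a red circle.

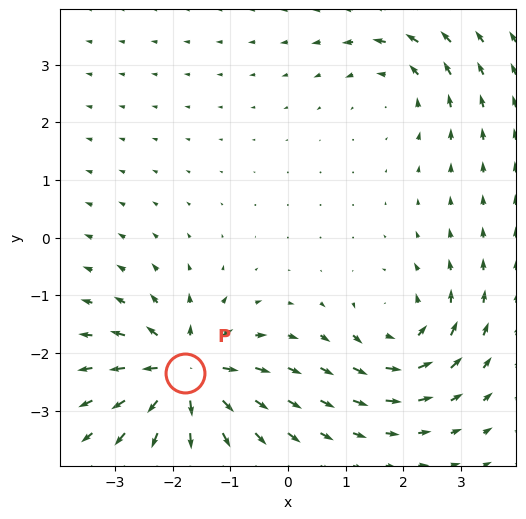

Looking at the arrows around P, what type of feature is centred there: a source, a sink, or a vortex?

source

At P (-1.8, -2.4) the arrows spread outward. Divergence about +7, curl ≈0 — positive divergence with near-zero curl is a source.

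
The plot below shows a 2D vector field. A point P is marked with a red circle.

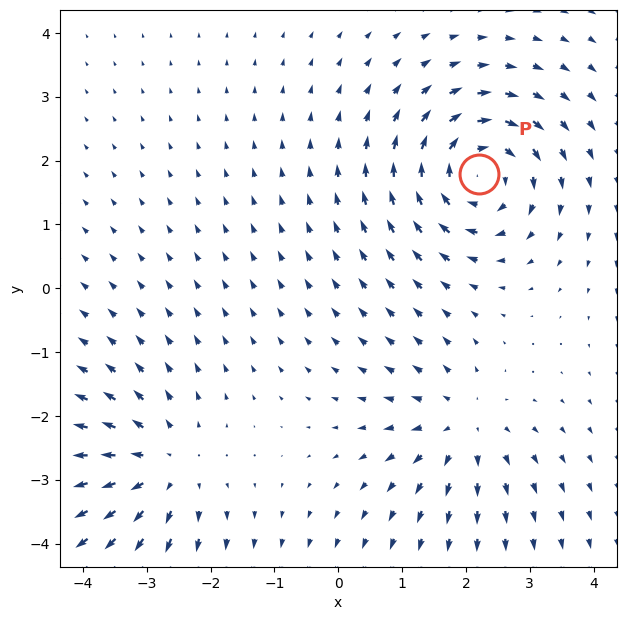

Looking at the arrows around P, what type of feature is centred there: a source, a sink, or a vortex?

vortex

At P (2.2, 1.8) the arrows circulate clockwise. Divergence ≈0, curl about -6 — near-zero divergence with nonzero curl is a vortex.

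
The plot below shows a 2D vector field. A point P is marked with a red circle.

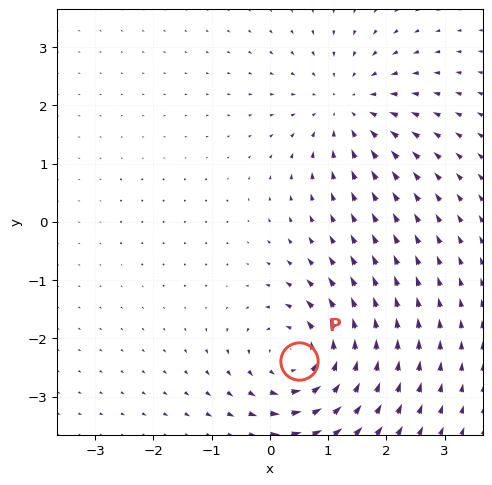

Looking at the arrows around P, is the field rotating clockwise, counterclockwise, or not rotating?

counterclockwise

Near P at (0.5, -2.4) the arrows circulate counterclockwise. The curl (z-component) there is about +6; positive curl means counterclockwise rotation.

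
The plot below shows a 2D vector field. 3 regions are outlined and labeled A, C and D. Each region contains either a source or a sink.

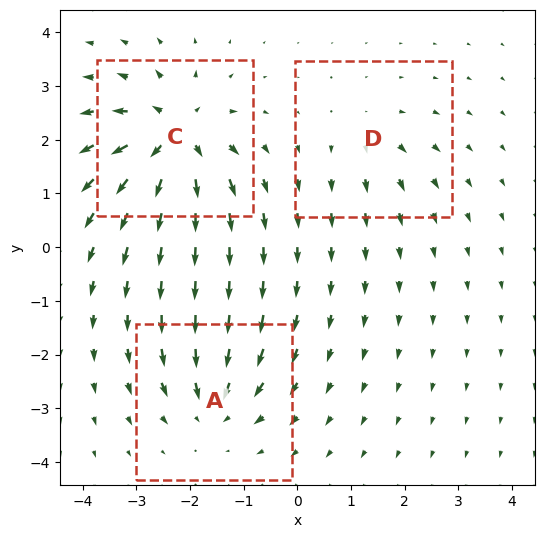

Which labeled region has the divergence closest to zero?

D

Divergence at each region's feature centre — A: about -4, C: about +6, D: about +2. Region D is closest to zero.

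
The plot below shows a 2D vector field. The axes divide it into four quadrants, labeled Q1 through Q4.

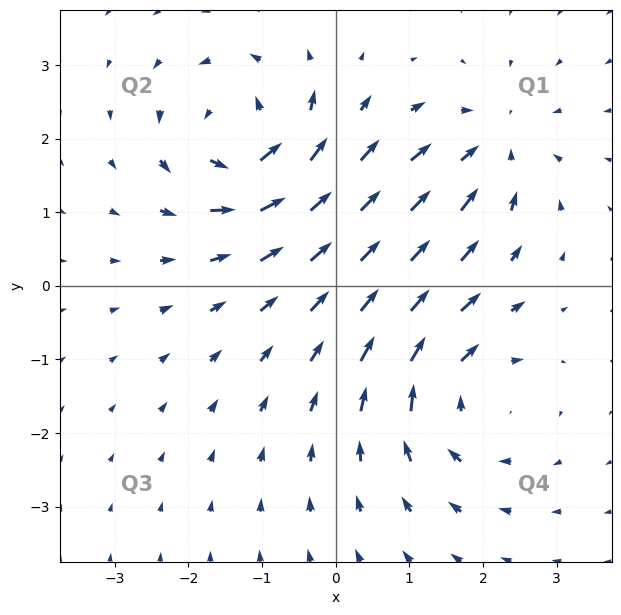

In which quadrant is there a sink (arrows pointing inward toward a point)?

Q1

The sink sits at approximately (2.2, 1.9), which lies in quadrant Q1. The divergence there is about -4, negative as expected for a sink.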